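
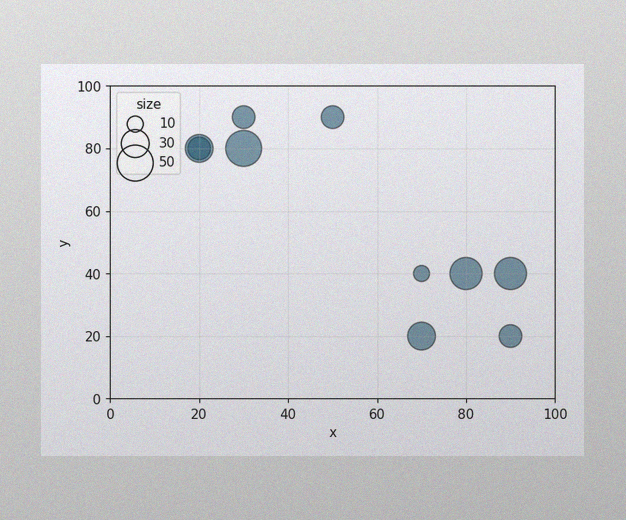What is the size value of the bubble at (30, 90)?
20

The image has some photo noise and uneven lighting. Matching the bubble at (30, 90) against the size legend gives 20.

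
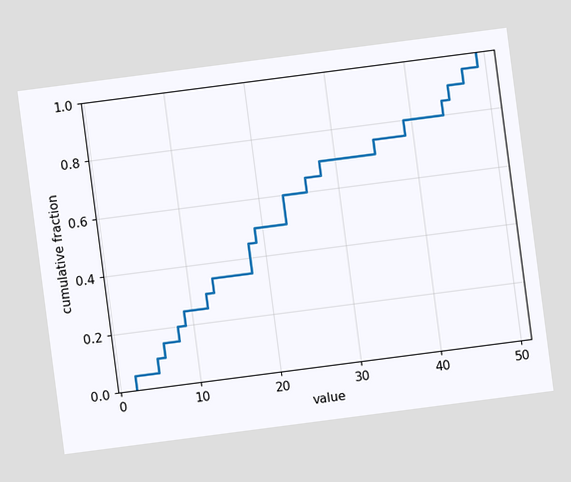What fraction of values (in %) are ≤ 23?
60%

The chart is tilted about 7° counter-clockwise. At x=23 the ECDF step is at 60%.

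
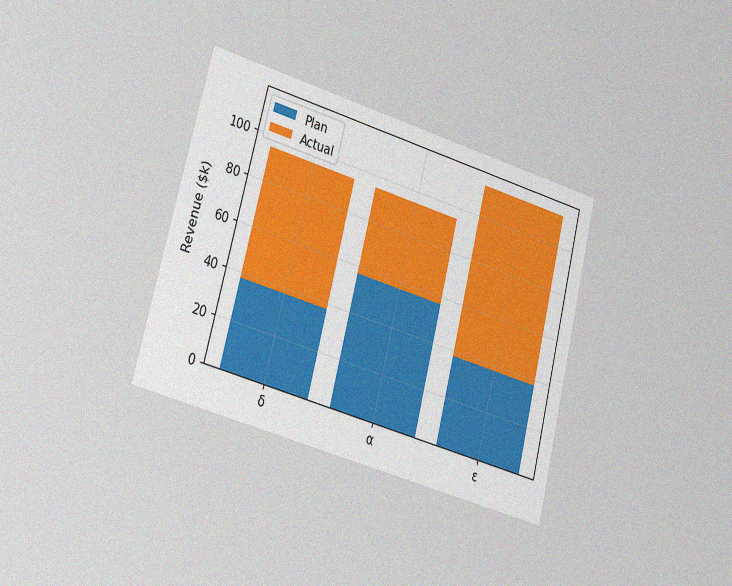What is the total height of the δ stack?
The chart is tilted about 14° clockwise and viewed slightly from the left, with some photo noise. The δ stack's top reaches $95k on the y-axis.

$95k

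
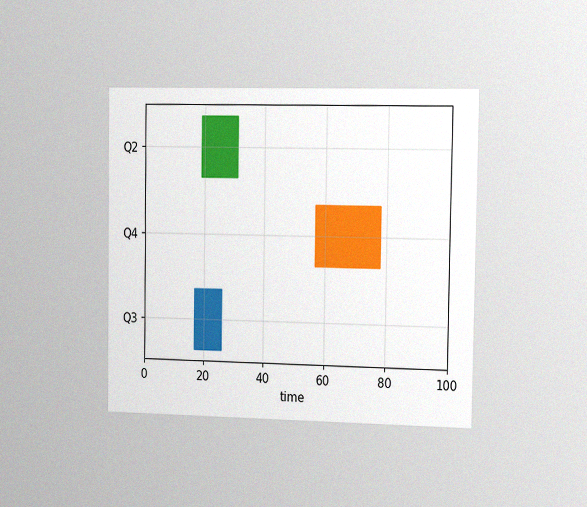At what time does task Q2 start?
The chart is viewed slightly from the right, with some photo noise. The Q2 bar begins at t=19.

19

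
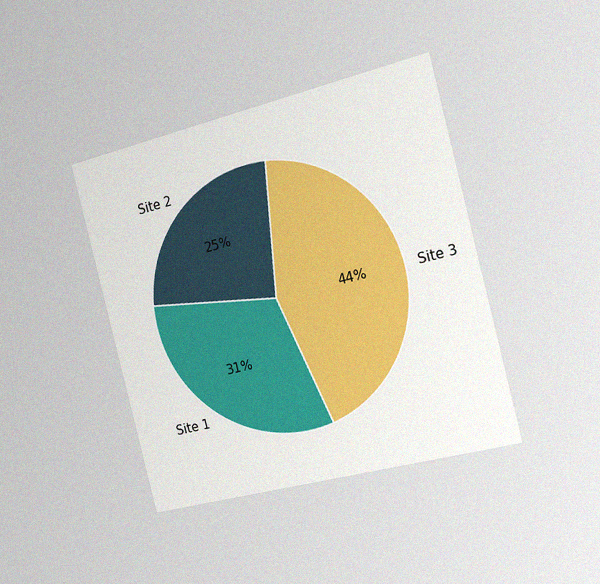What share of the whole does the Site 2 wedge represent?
25%

The chart is tilted about 15° counter-clockwise and viewed slightly from the right, with some photo noise. The Site 2 slice takes up 25% of the pie.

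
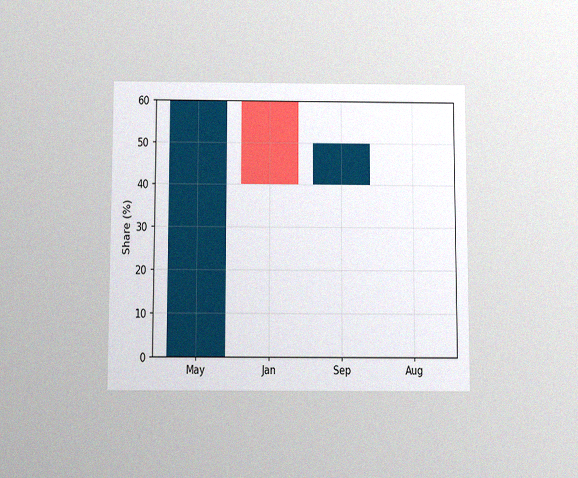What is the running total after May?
The chart is viewed slightly from below, with some photo noise. After May the running total reaches 60%.

60%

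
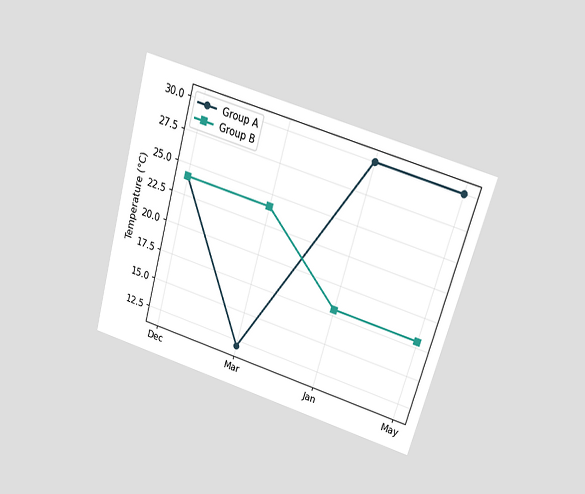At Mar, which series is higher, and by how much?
Group B, by 12°C

The chart is tilted about 16° clockwise and viewed at a slight angle. At Mar, Group B sits above the other line by 12°C.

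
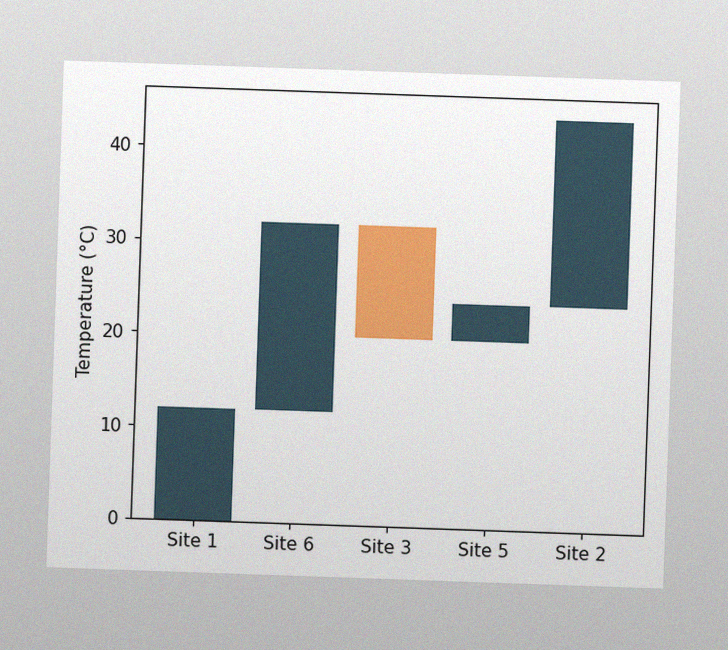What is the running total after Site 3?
The image has some photo noise and uneven lighting. After Site 3 the running total reaches 20°C.

20°C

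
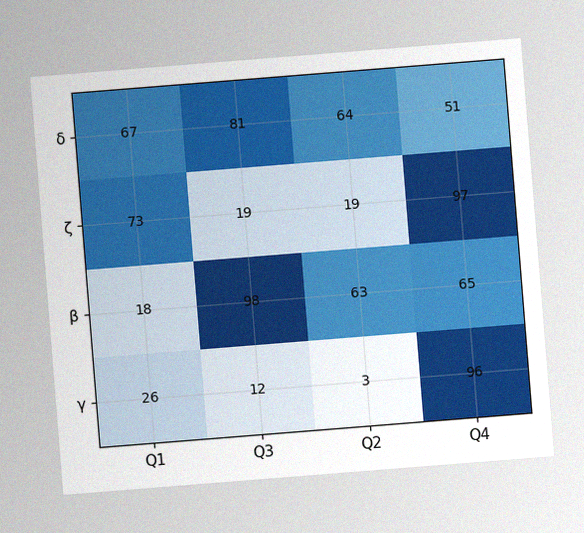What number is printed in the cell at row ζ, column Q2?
19

The chart is tilted about 5° counter-clockwise, with some photo noise. The (ζ, Q2) cell reads 19.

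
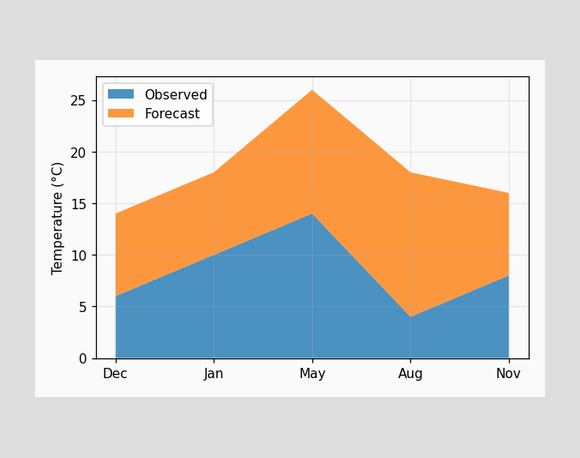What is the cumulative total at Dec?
14°C

The stacked total at Dec reaches 14°C.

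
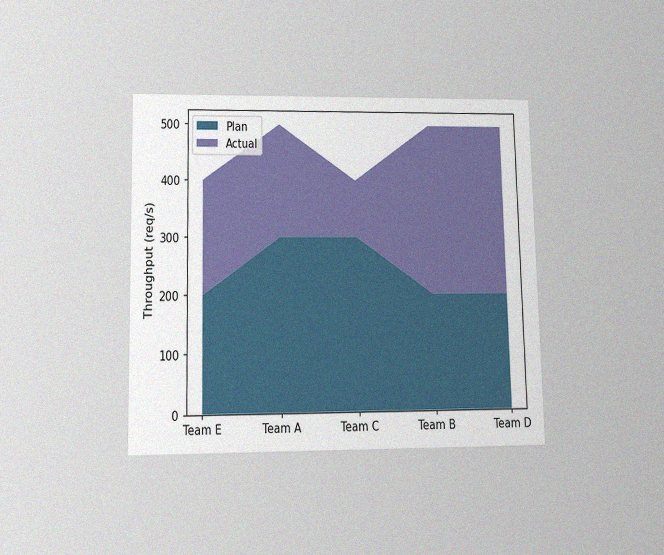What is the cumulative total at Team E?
400req/s

The chart is viewed slightly from below, with some photo noise. The stacked total at Team E reaches 400req/s.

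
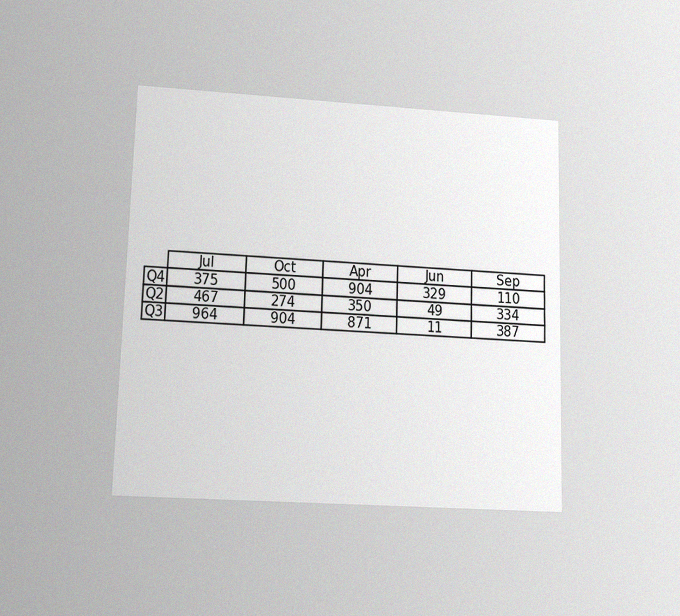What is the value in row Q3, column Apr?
871

The chart is viewed slightly from below, with some photo noise. The (Q3, Apr) cell reads 871.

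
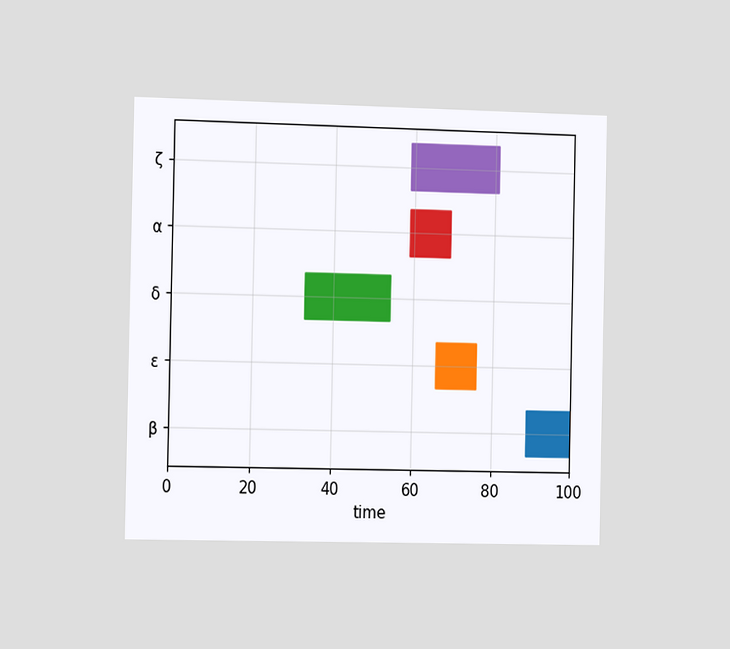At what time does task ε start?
66

The chart is viewed slightly from the left. The ε bar begins at t=66.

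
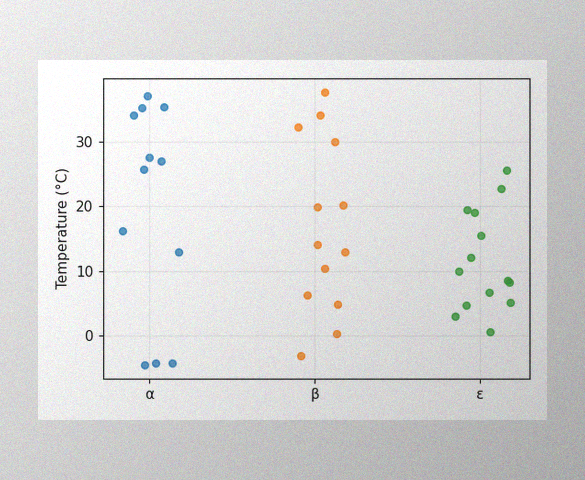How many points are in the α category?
12

The image has some photo noise and uneven lighting. Counting the markers in the α column gives 12.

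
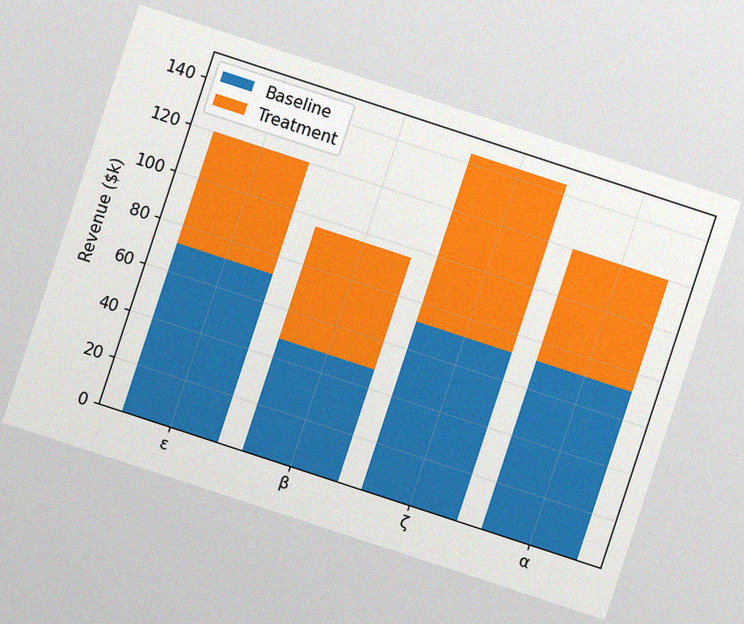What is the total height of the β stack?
The chart is tilted about 18° clockwise, with some photo noise. The β stack's top reaches $96k on the y-axis.

$96k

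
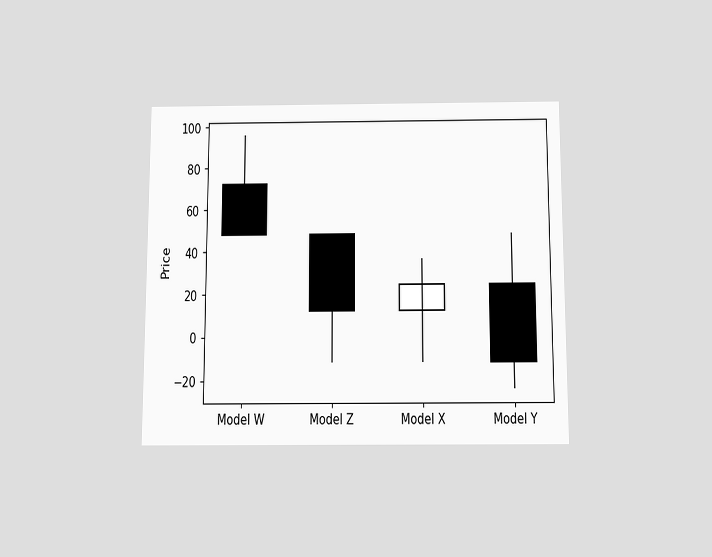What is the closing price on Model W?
48

The chart is viewed slightly from below. The Model W candle closes at 48.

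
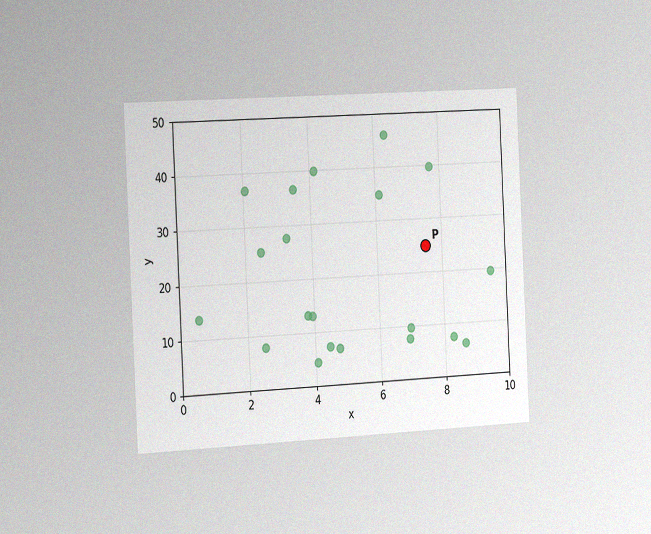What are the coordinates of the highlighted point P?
(7.5, 25)

The chart is tilted about 3° counter-clockwise and viewed slightly from the left, with some photo noise. Following the gridlines from P to each axis, P sits at (7.5, 25).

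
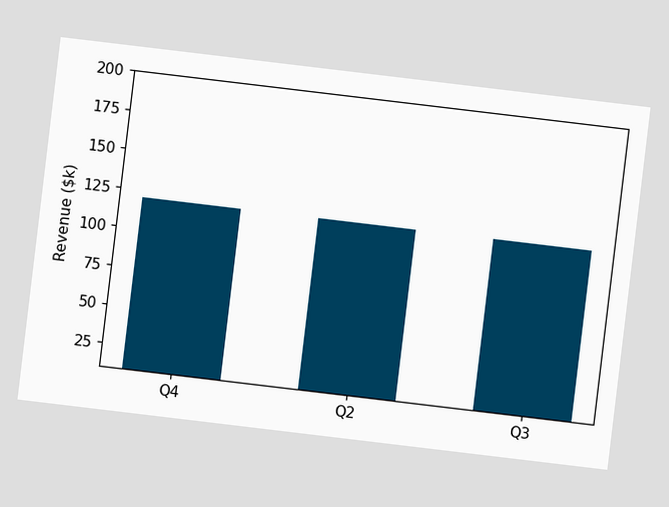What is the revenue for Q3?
$120k

The chart is tilted about 7° clockwise. Reading along the chart's y-axis, the Q3 bar reaches $120k.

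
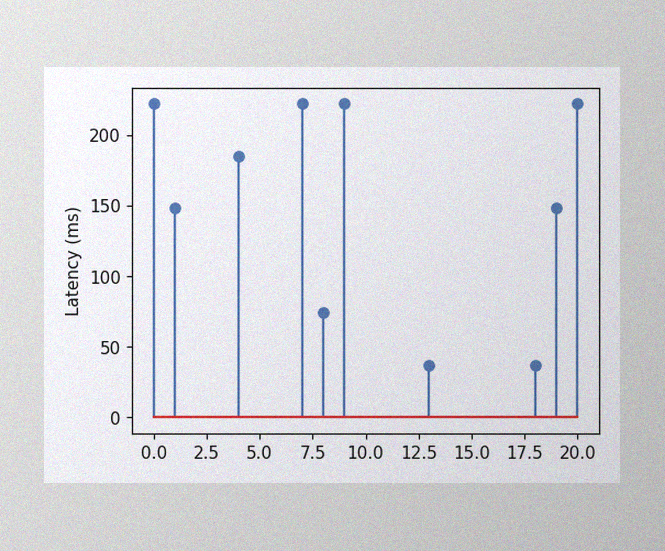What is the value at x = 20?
The image has some photo noise and uneven lighting. The stem at x=20 reaches 222ms.

222ms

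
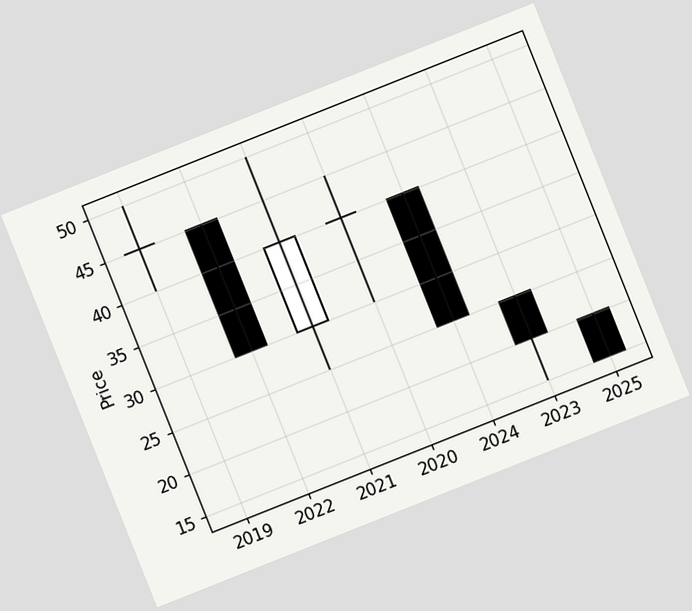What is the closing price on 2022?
The chart is tilted about 22° counter-clockwise. The 2022 candle closes at 30.

30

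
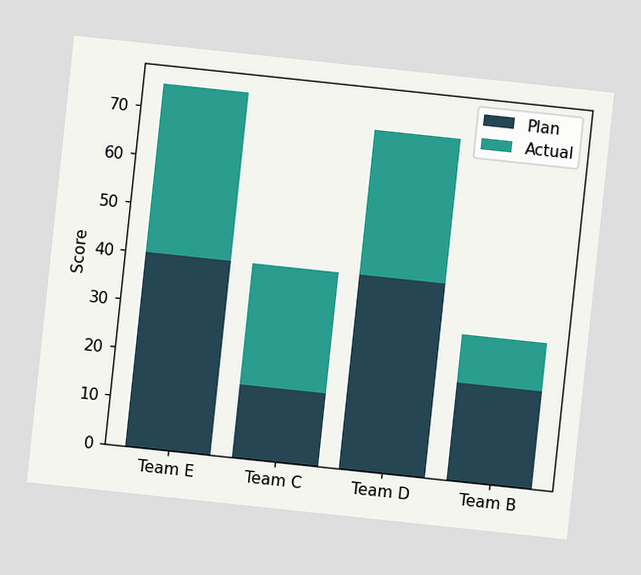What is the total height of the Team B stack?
The chart is tilted about 6° clockwise. The Team B stack's top reaches 30 on the y-axis.

30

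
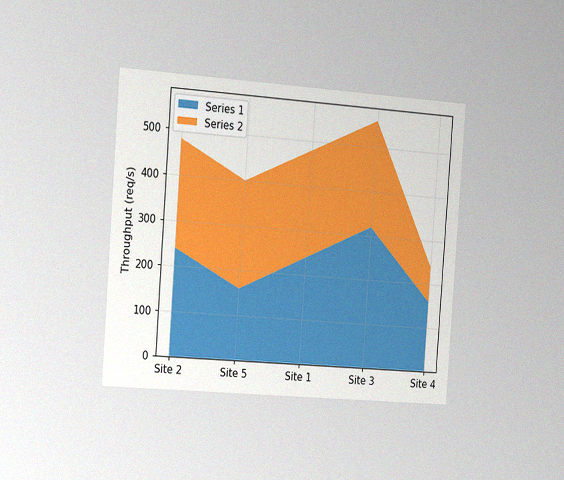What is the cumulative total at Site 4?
240req/s

The chart is tilted about 4° clockwise and viewed slightly from the left, with some photo noise. The stacked total at Site 4 reaches 240req/s.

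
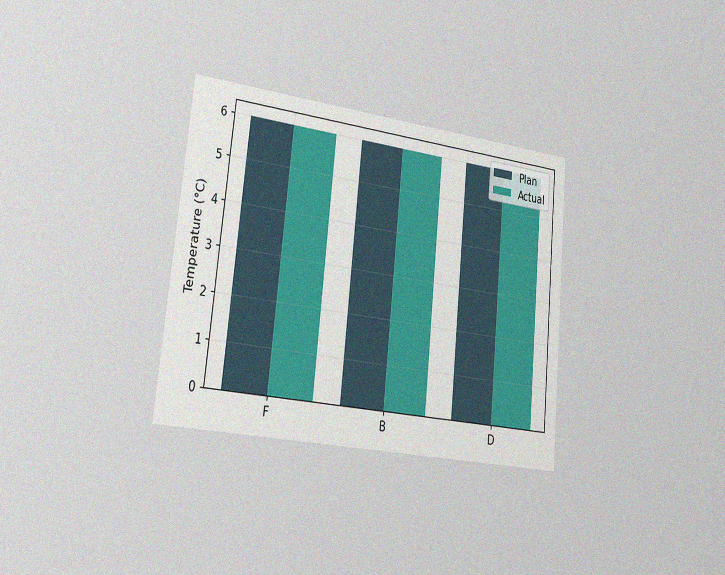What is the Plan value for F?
The chart is tilted about 6° clockwise and viewed slightly from the left, with some photo noise. The Plan bar at F reaches 6°C on the y-axis.

6°C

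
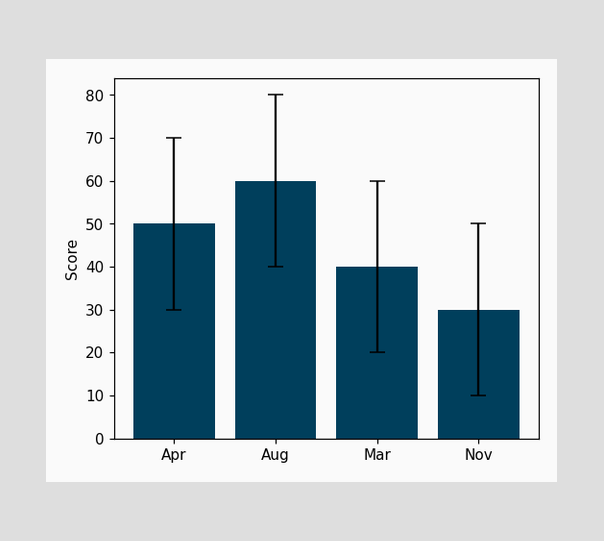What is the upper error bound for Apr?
70

The Apr bar's upper whisker reaches 70.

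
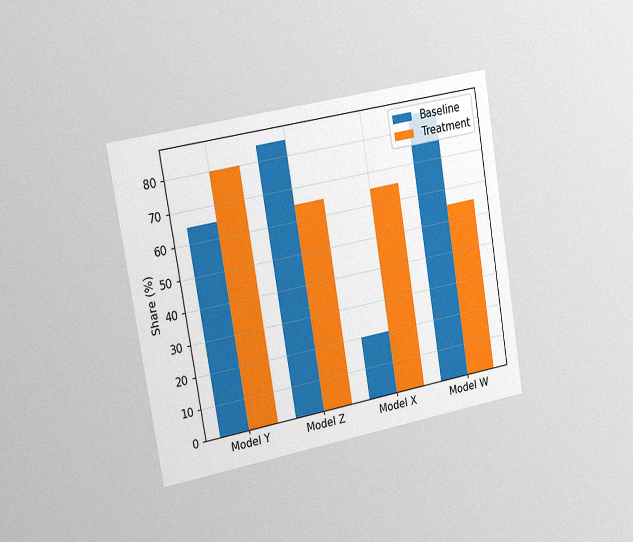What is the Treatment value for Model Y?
The chart is tilted about 10° counter-clockwise and viewed slightly from the left, with some photo noise. The Treatment bar at Model Y reaches 80% on the y-axis.

80%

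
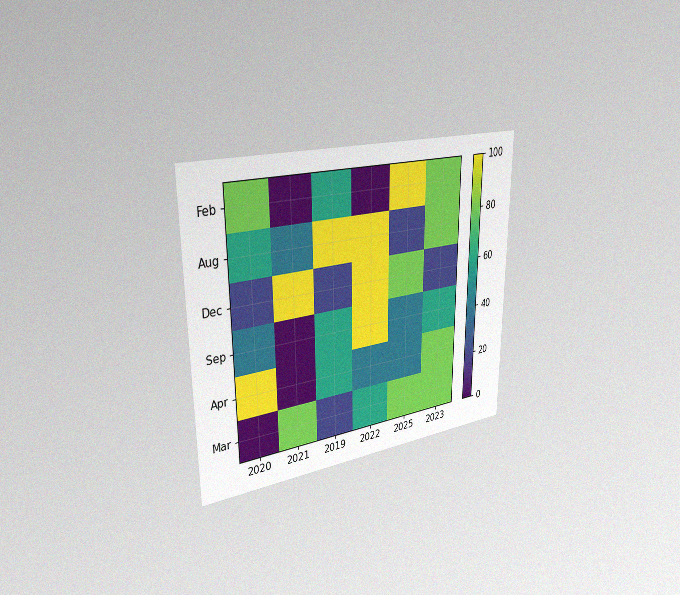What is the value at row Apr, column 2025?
40

The chart is viewed slightly from the left, with some photo noise. Matching cell (Apr, 2025) against the colorbar gives 40.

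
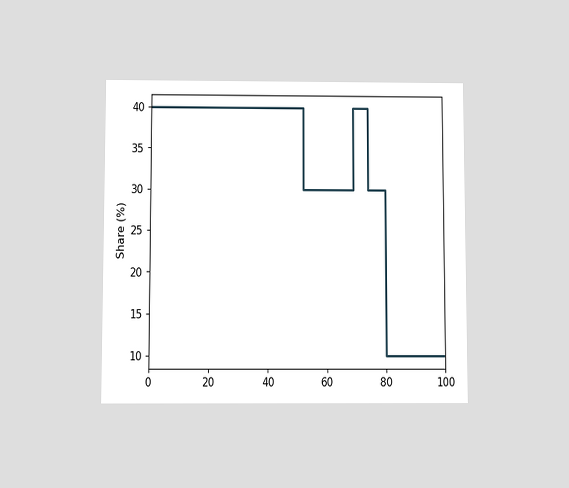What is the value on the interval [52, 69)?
30%

The chart is viewed slightly from below. On [52, 69) the step sits at 30%.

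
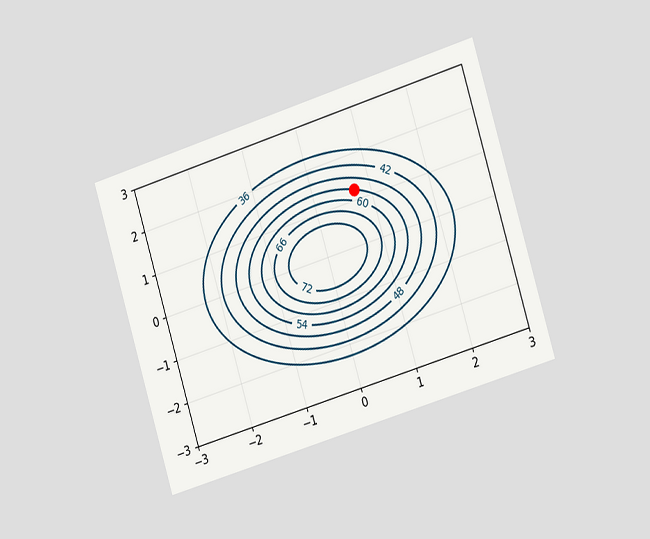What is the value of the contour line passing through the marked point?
54

The chart is tilted about 17° counter-clockwise and viewed slightly from the right. The marked point sits on the contour labelled 54.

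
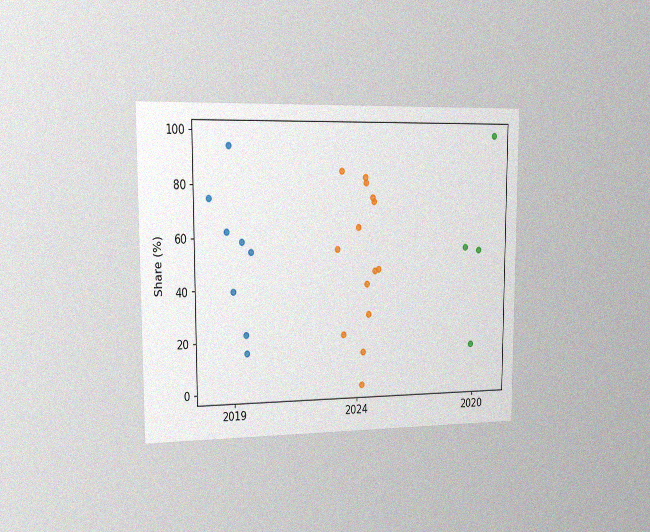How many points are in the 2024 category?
The chart is viewed slightly from the left, with some photo noise. Counting the markers in the 2024 column gives 14.

14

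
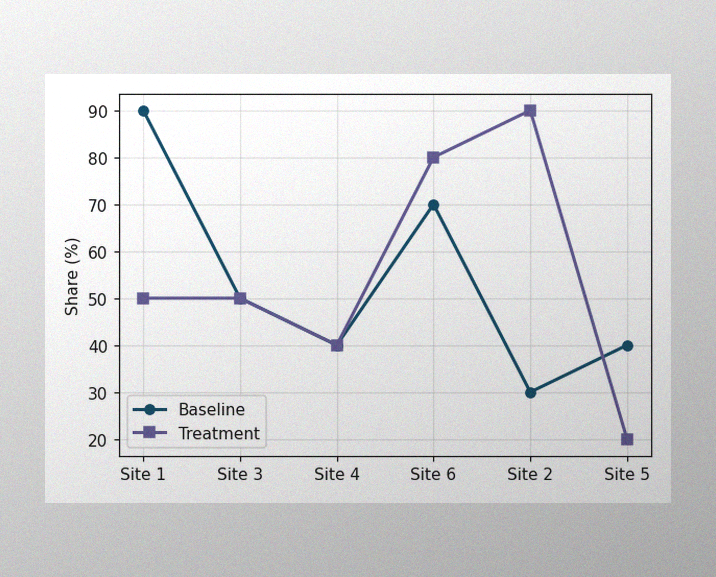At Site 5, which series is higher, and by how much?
Baseline, by 20%

The image has some photo noise and uneven lighting. At Site 5, Baseline sits above the other line by 20%.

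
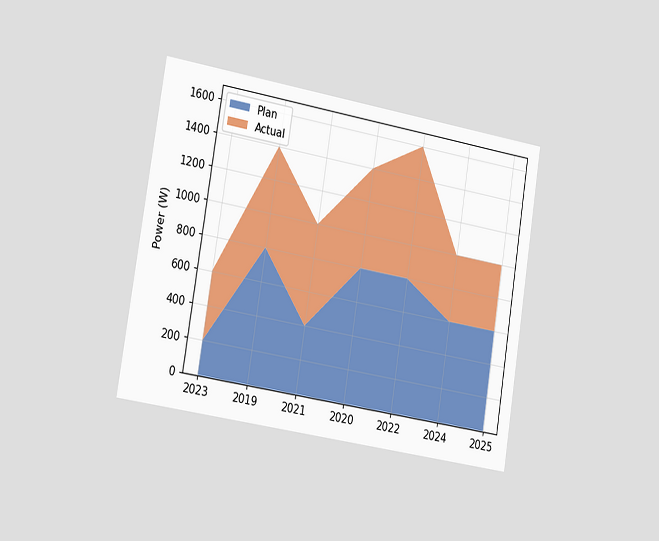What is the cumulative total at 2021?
1000W

The chart is tilted about 9° clockwise and viewed slightly from the left. The stacked total at 2021 reaches 1000W.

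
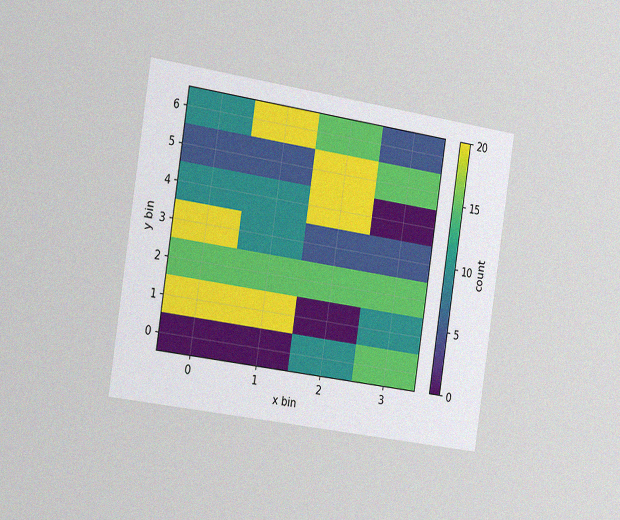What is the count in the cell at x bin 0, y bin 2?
15

The chart is tilted about 9° clockwise and viewed slightly from the left, with some photo noise. Matching the cell (0, 2) against the colorbar gives 15.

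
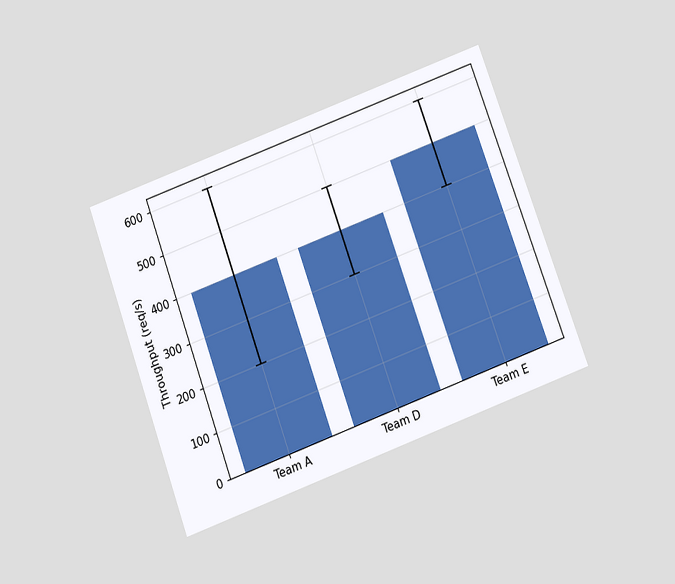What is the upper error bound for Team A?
The chart is tilted about 20° counter-clockwise and viewed slightly from below. The Team A bar's upper whisker reaches 600req/s.

600req/s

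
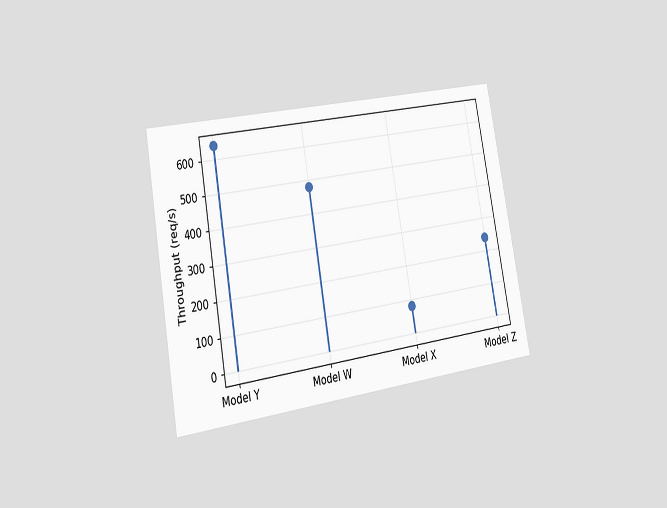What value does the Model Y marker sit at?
The chart is tilted about 10° counter-clockwise and viewed slightly from the left. The Model Y marker sits at 640req/s.

640req/s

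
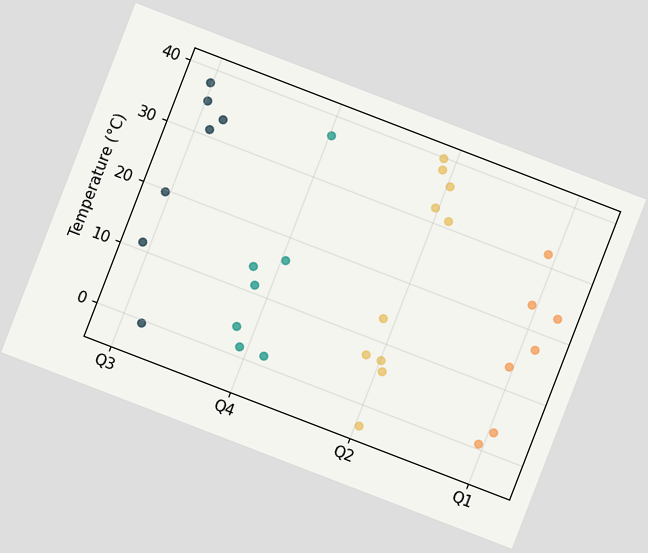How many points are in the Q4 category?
The chart is tilted about 21° clockwise. Counting the markers in the Q4 column gives 7.

7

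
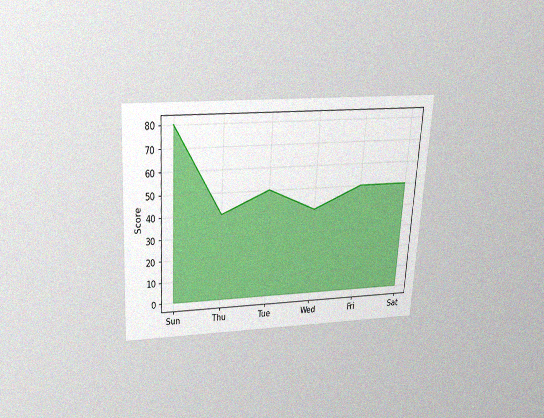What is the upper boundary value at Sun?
80

The chart is tilted about 3° clockwise and viewed slightly from above, with some photo noise. At Sun the upper boundary is at 80.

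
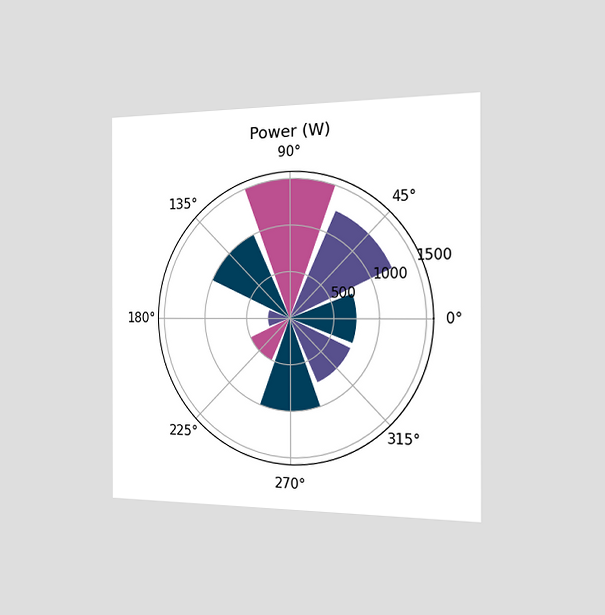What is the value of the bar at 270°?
1000W

The chart is viewed slightly from the right. The bar at 270° reaches 1000W on the radial axis.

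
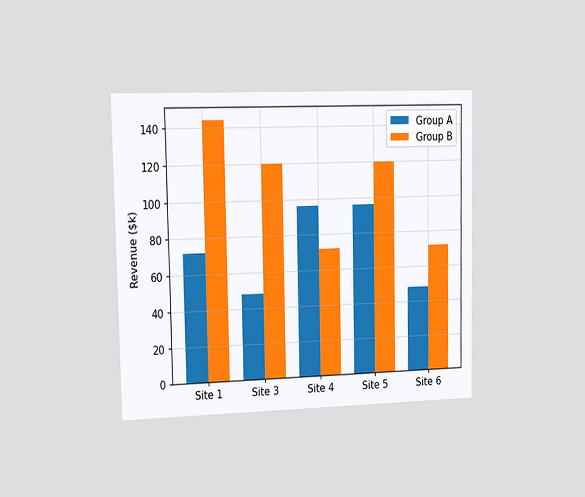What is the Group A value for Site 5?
$96k

The chart is viewed slightly from the left. The Group A bar at Site 5 reaches $96k on the y-axis.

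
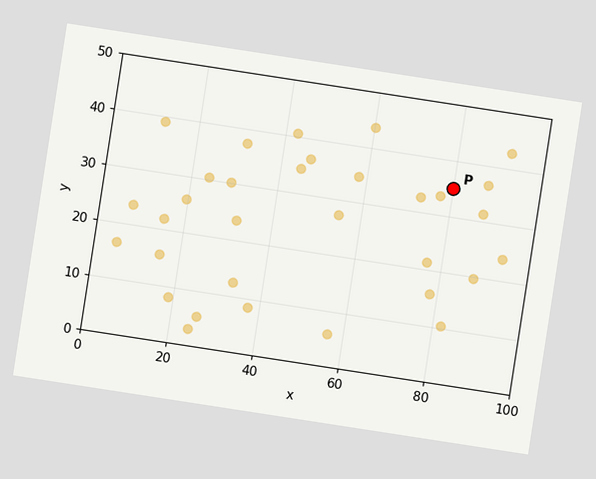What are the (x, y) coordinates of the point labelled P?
The chart is tilted about 9° clockwise. Following the gridlines from P to each axis, P sits at (80, 35).

(80, 35)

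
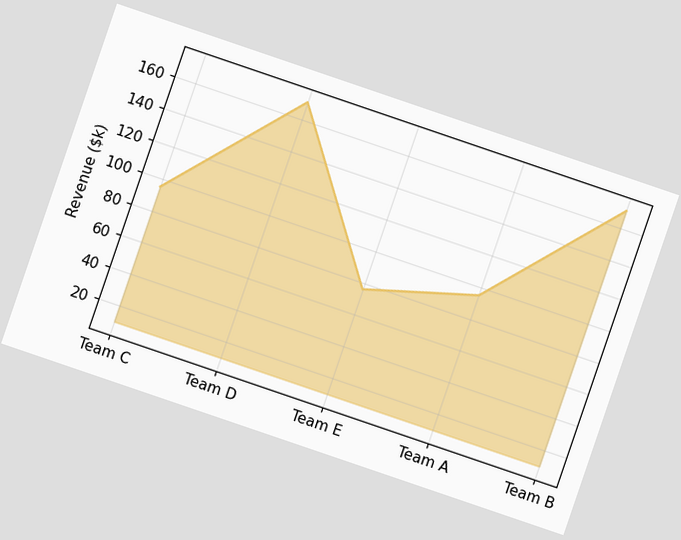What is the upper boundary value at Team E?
$76k

The chart is tilted about 19° clockwise. At Team E the upper boundary is at $76k.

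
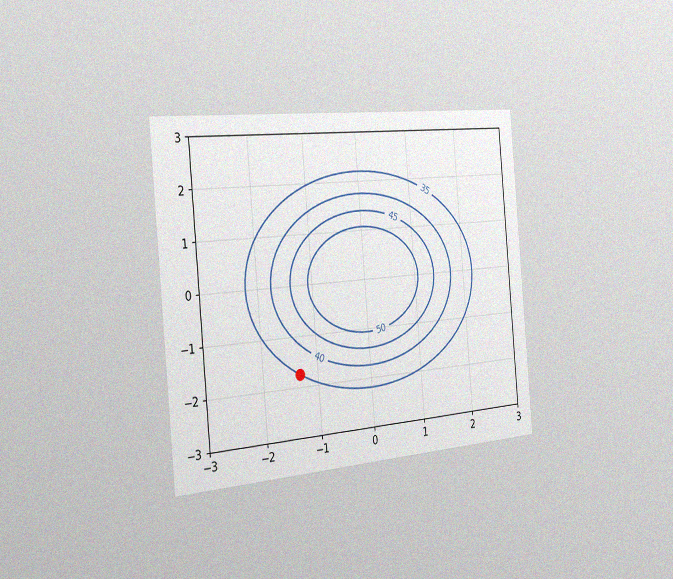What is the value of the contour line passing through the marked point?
The chart is tilted about 5° counter-clockwise and viewed slightly from the left, with some photo noise. The marked point sits on the contour labelled 35.

35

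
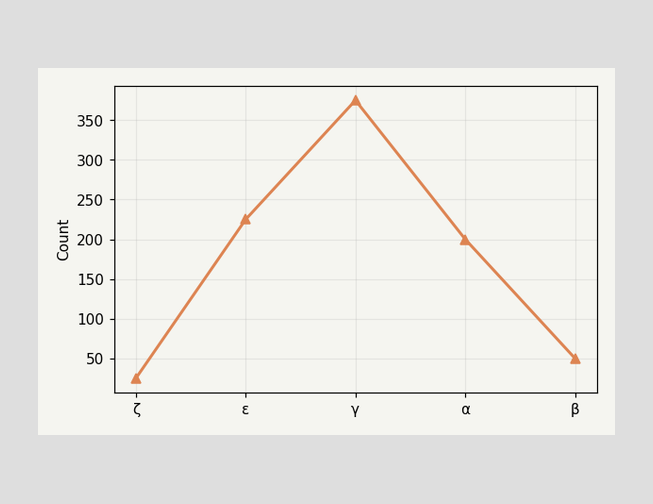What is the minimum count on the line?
25

The lowest point is at ζ, and reading across to the y-axis gives 25.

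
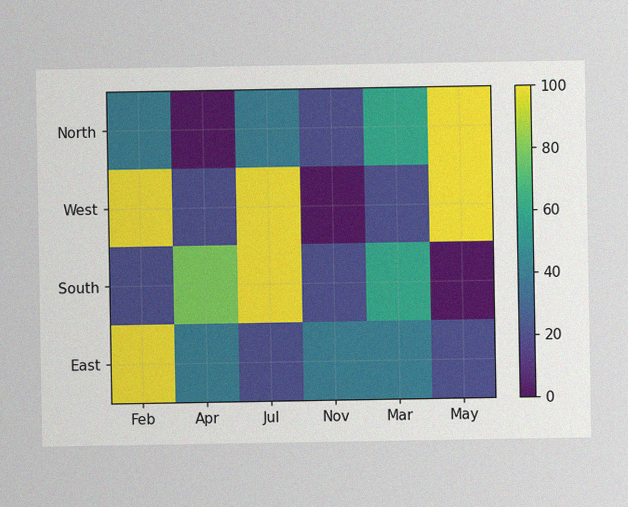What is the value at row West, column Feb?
The image has some photo noise and uneven lighting. Matching cell (West, Feb) against the colorbar gives 100.

100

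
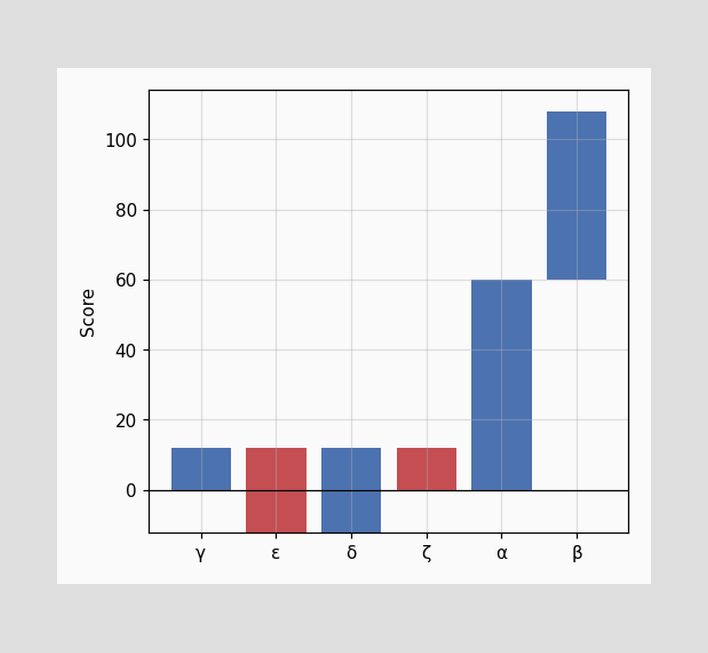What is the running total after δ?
After δ the running total reaches 12.

12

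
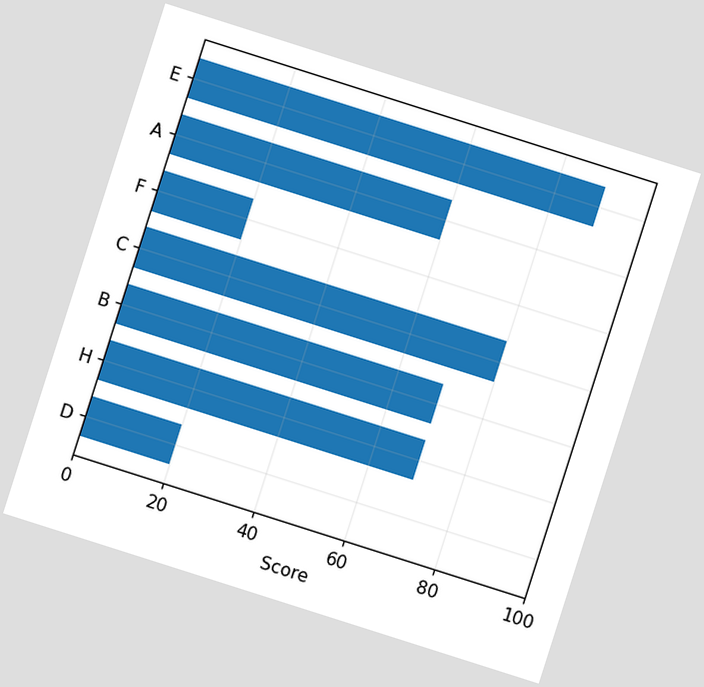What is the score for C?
The chart is tilted about 18° clockwise. Reading along the chart's x-axis, the C bar reaches 80.

80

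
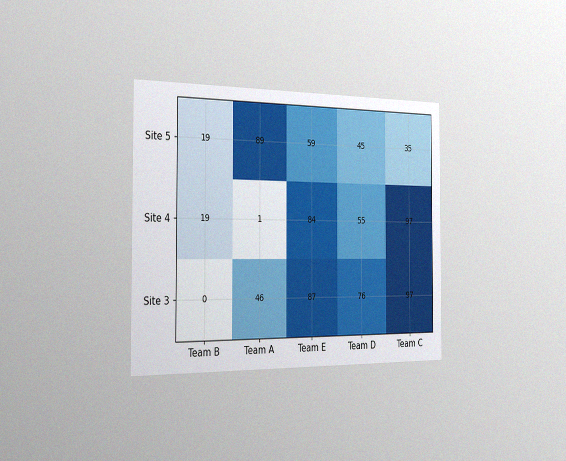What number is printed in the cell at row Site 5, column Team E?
59

The chart is viewed slightly from the left, with some photo noise. The (Site 5, Team E) cell reads 59.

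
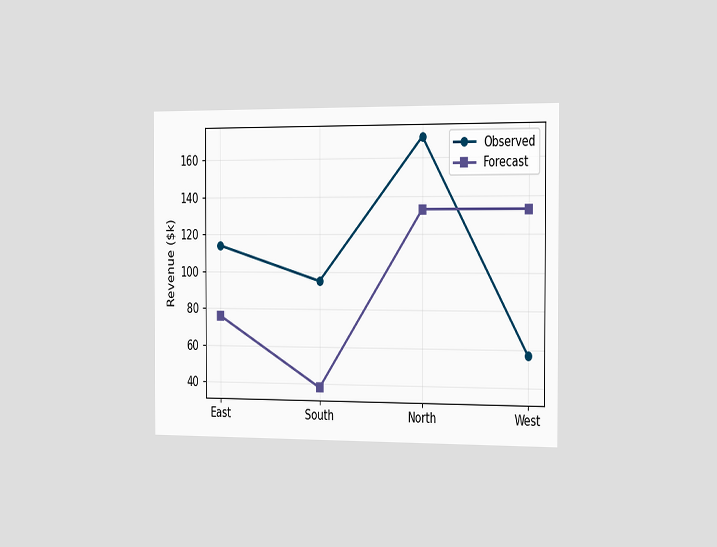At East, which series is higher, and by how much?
The chart is viewed slightly from the right. At East, Observed sits above the other line by $38k.

Observed, by $38k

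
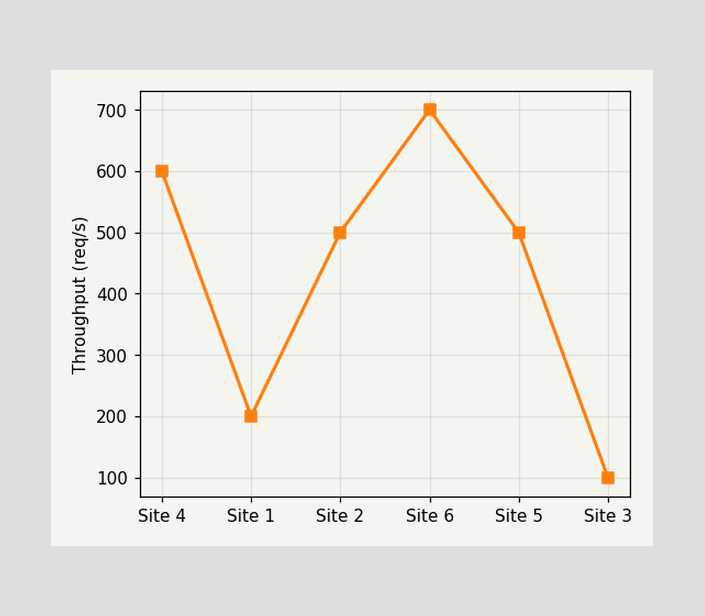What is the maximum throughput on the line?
The highest point is at Site 6, and reading across to the y-axis gives 700req/s.

700req/s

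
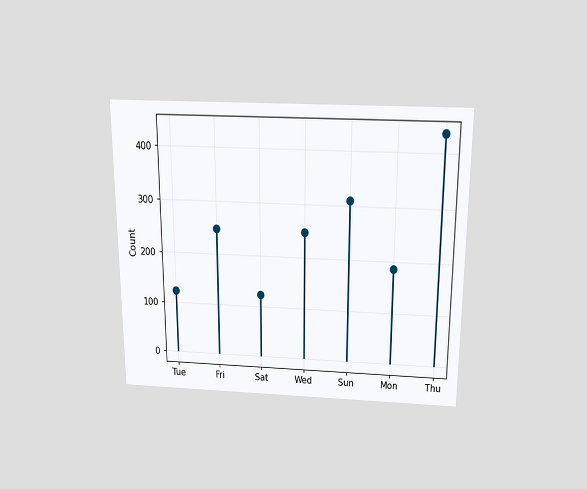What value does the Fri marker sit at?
The chart is viewed slightly from above. The Fri marker sits at 248.

248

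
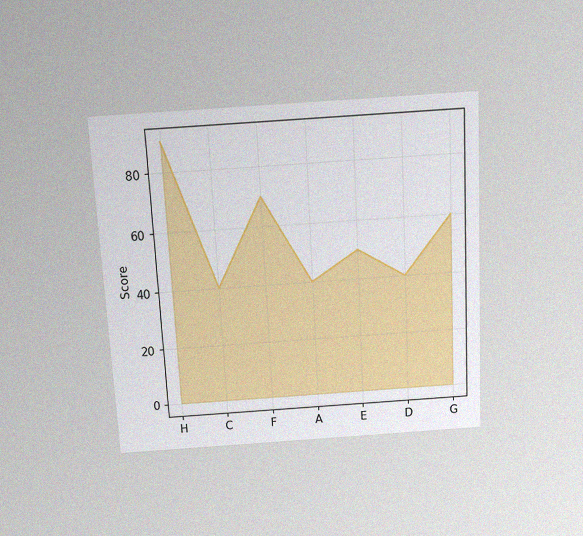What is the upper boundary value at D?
The chart is tilted about 3° counter-clockwise and viewed slightly from above, with some photo noise. At D the upper boundary is at 40.

40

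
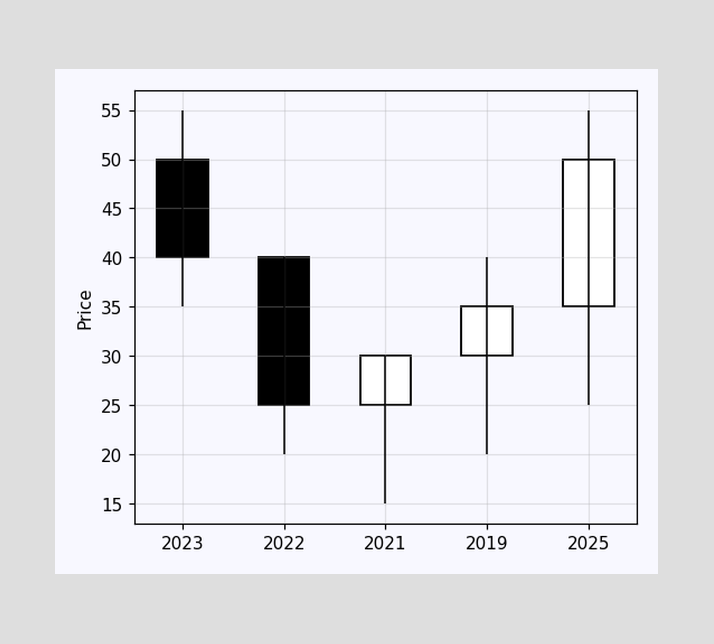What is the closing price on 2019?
35

The 2019 candle closes at 35.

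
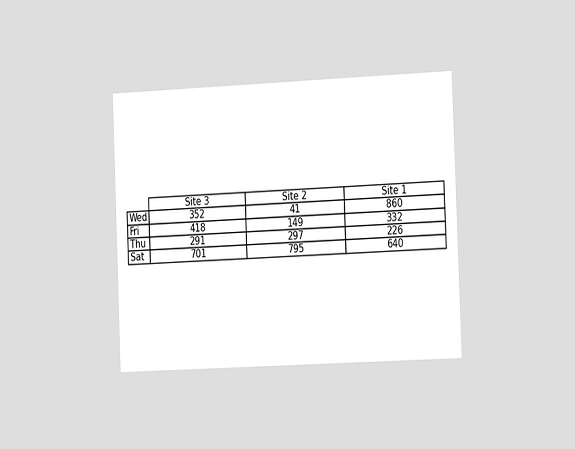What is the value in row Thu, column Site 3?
291

The chart is tilted about 2° counter-clockwise and viewed slightly from the right. The (Thu, Site 3) cell reads 291.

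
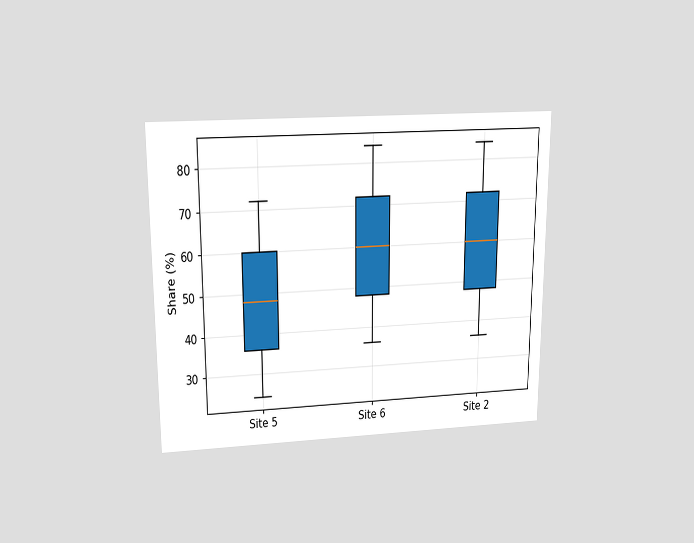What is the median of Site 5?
The chart is viewed slightly from above. The median line in the Site 5 box sits at 48%.

48%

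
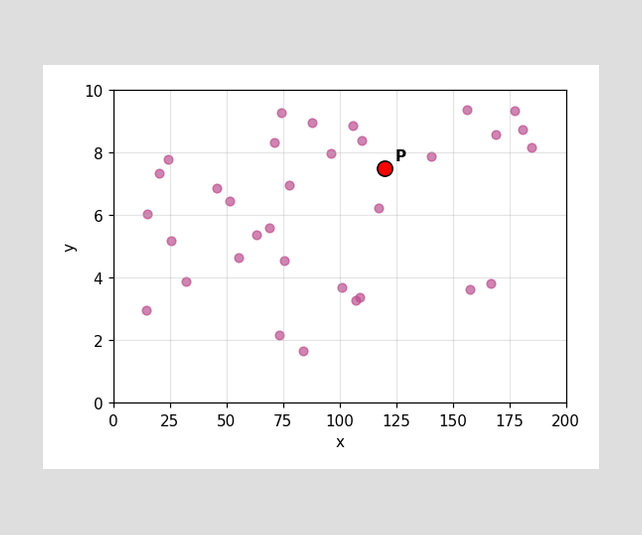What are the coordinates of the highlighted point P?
Following the gridlines from P to each axis, P sits at (120, 7.5).

(120, 7.5)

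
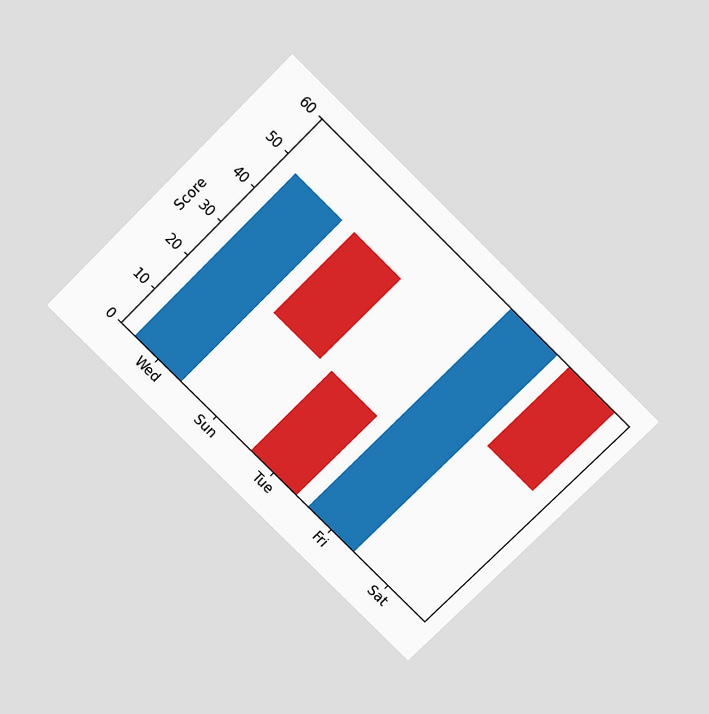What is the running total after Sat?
36

The chart is tilted about 45° clockwise and viewed slightly from above. After Sat the running total reaches 36.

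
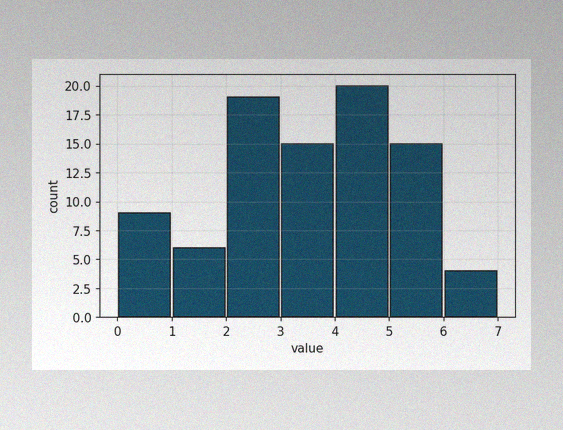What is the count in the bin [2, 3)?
19

The image has some photo noise and uneven lighting. The [2, 3) bin has height 19.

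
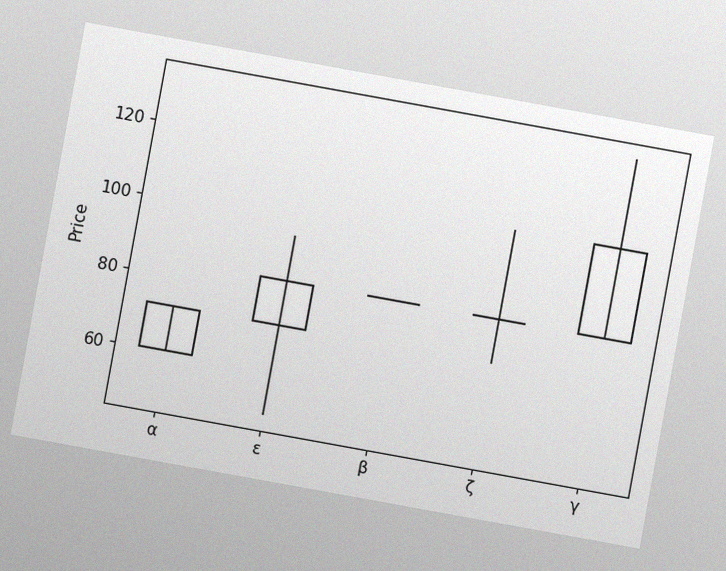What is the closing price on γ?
The chart is tilted about 10° clockwise, with some photo noise. The γ candle closes at 108.

108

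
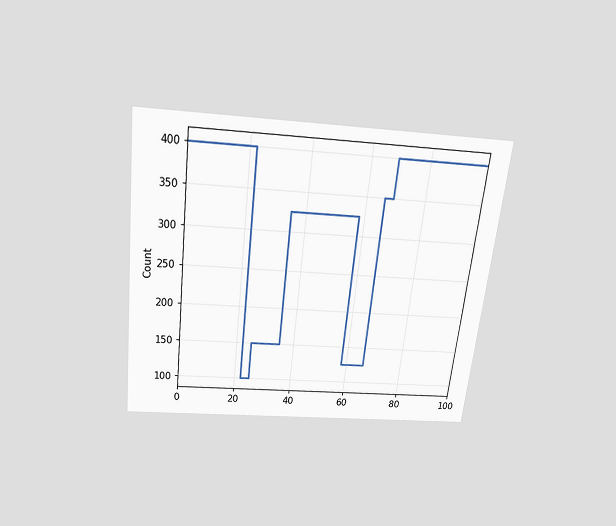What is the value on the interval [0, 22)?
400

The chart is tilted about 6° clockwise and viewed slightly from above. On [0, 22) the step sits at 400.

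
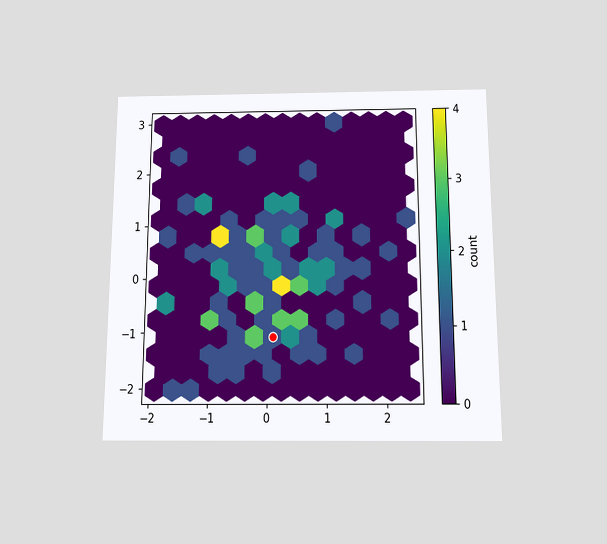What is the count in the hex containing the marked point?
The chart is viewed slightly from below. The marked hex reads 1 on the colorbar.

1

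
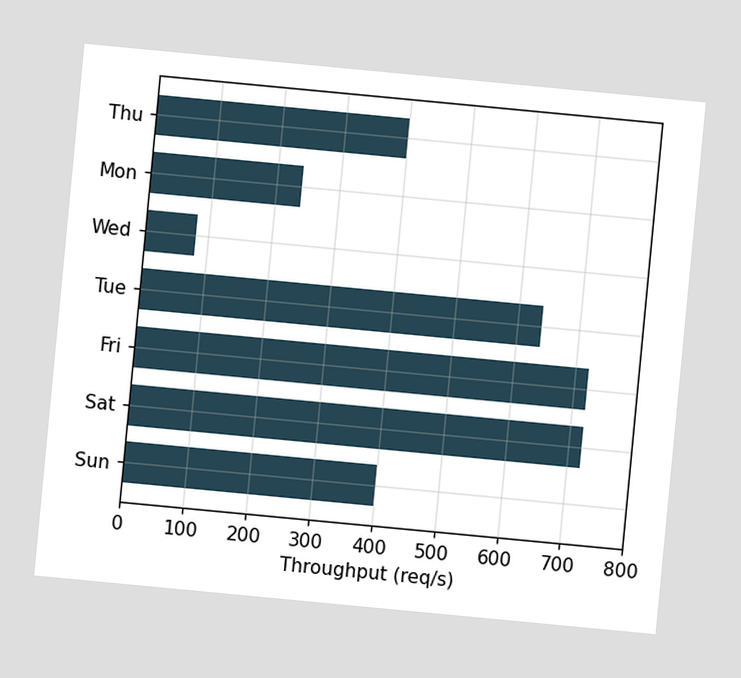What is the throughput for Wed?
80req/s

The chart is tilted about 5° clockwise. Reading along the chart's x-axis, the Wed bar reaches 80req/s.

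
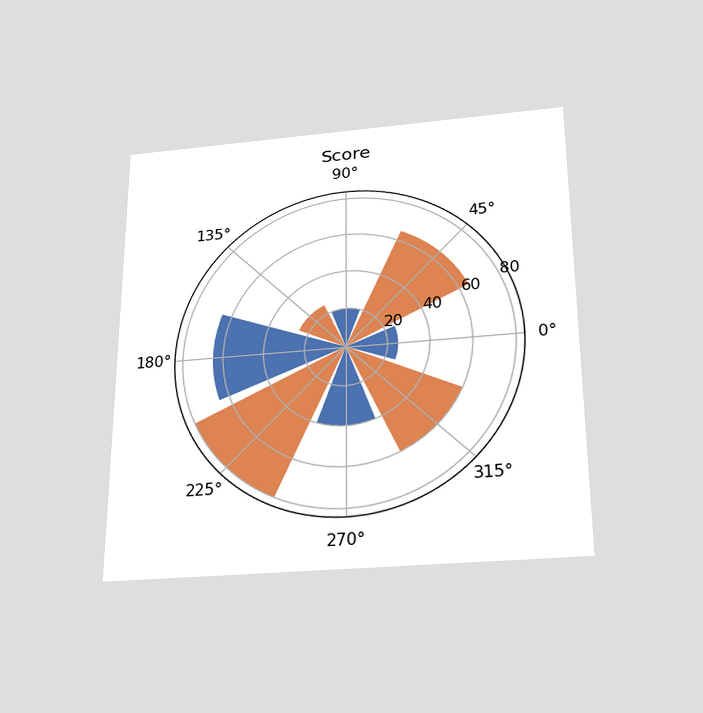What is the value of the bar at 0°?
The chart is viewed slightly from below. The bar at 0° reaches 25 on the radial axis.

25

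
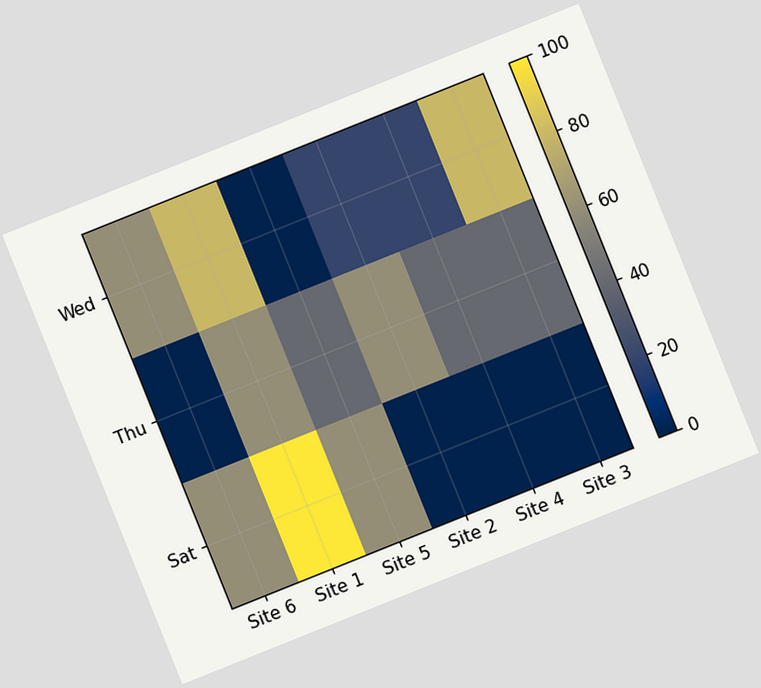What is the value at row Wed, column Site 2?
20

The chart is tilted about 22° counter-clockwise. Matching cell (Wed, Site 2) against the colorbar gives 20.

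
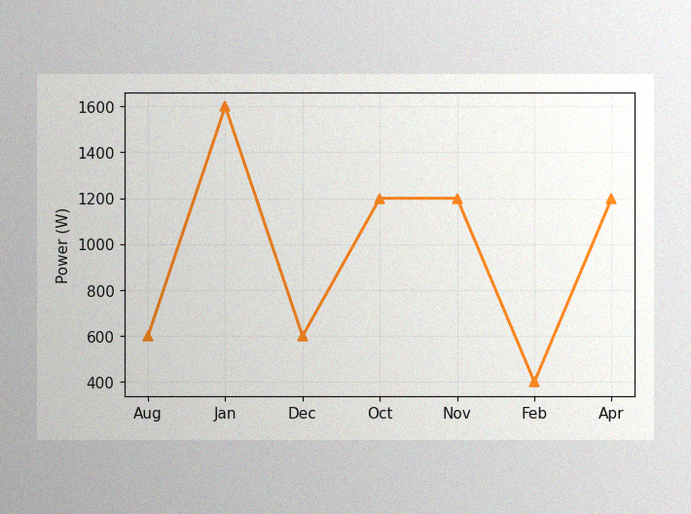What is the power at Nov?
The image has some photo noise and uneven lighting. At Nov, the line is at 1200W.

1200W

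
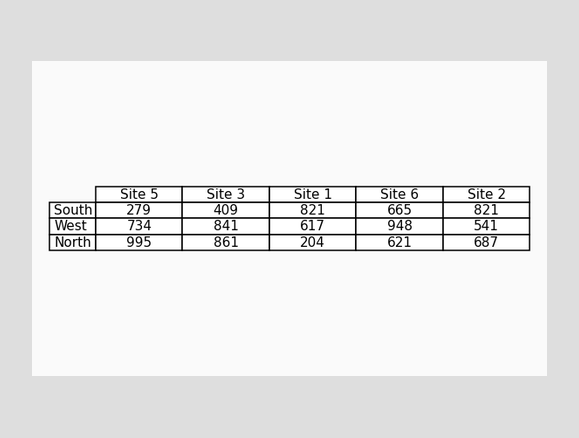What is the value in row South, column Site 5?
The (South, Site 5) cell reads 279.

279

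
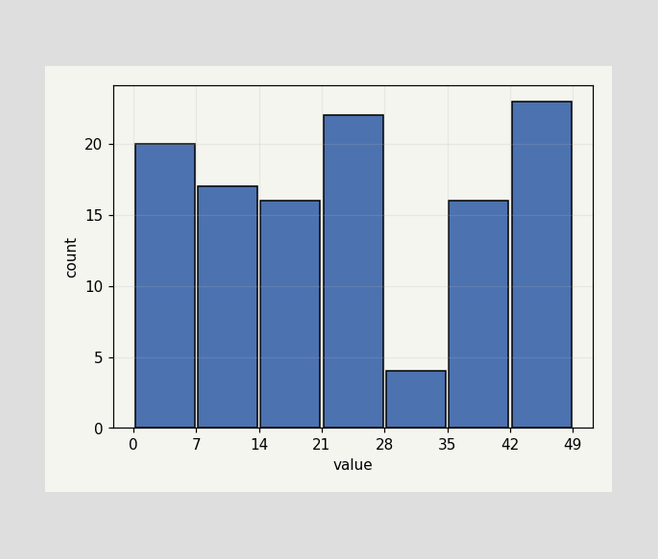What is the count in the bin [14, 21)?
16

The [14, 21) bin has height 16.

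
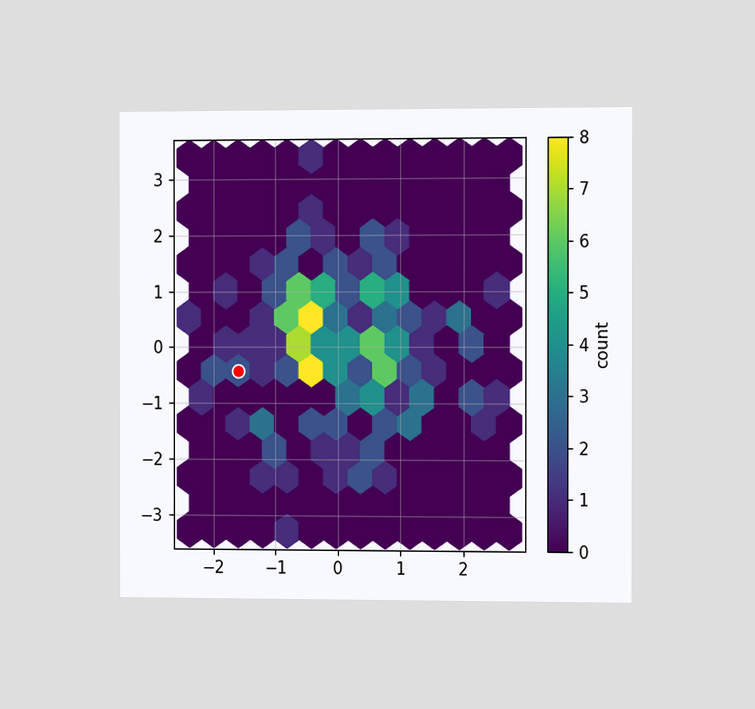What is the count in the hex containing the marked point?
The chart is viewed slightly from the right. The marked hex reads 2 on the colorbar.

2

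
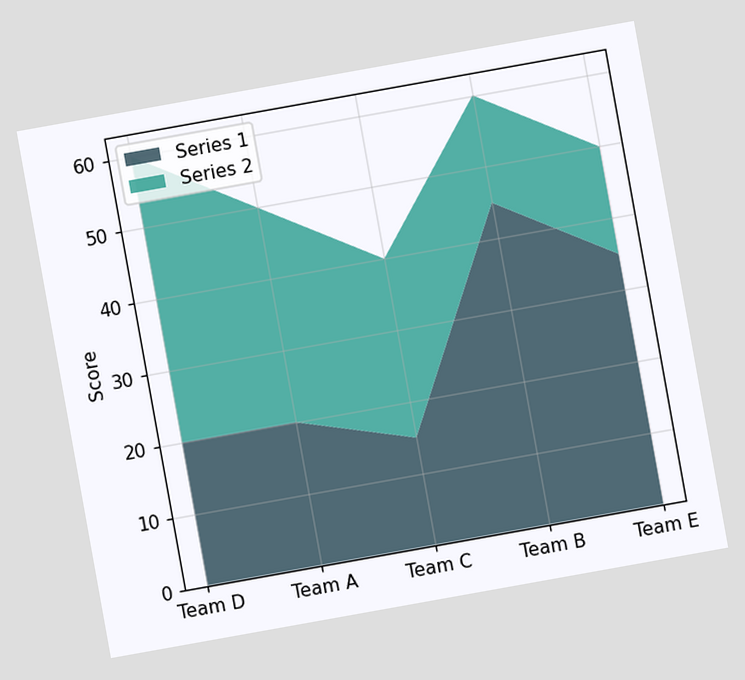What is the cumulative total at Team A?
The chart is tilted about 10° counter-clockwise. The stacked total at Team A reaches 50.

50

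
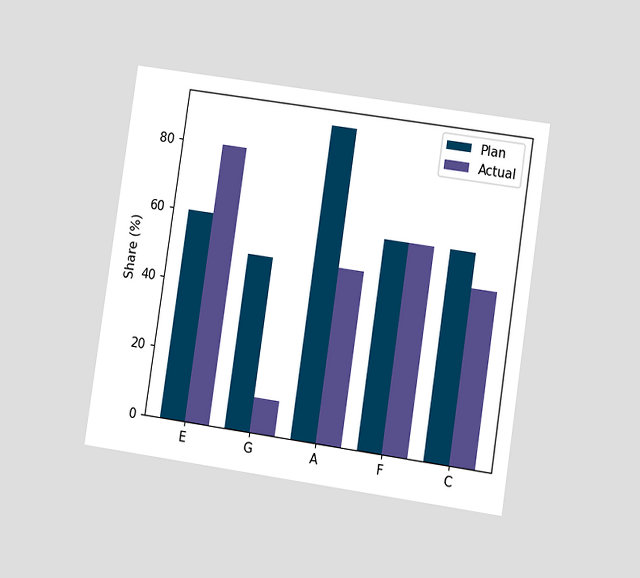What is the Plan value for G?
The chart is tilted about 8° clockwise and viewed at a slight angle. The Plan bar at G reaches 50% on the y-axis.

50%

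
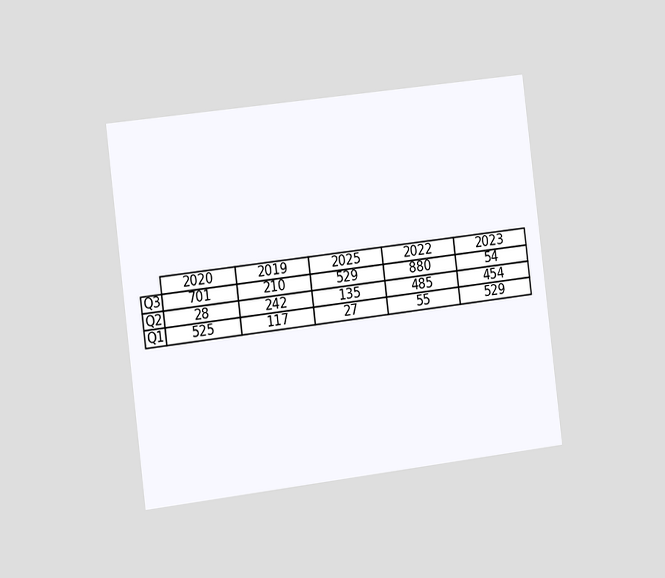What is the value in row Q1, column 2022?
The chart is tilted about 7° counter-clockwise and viewed slightly from the left. The (Q1, 2022) cell reads 55.

55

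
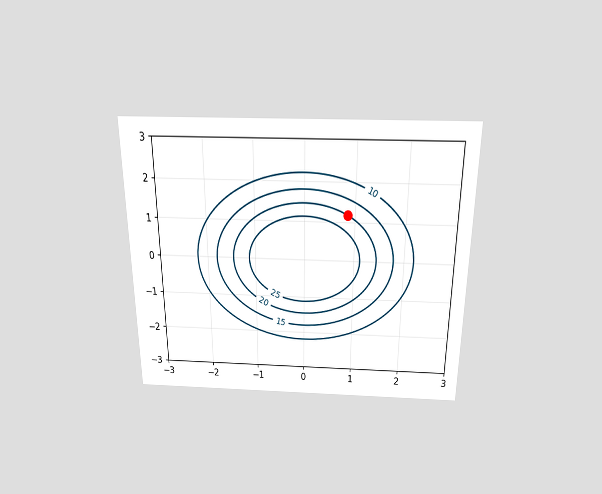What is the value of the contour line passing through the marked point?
20

The chart is viewed slightly from above. The marked point sits on the contour labelled 20.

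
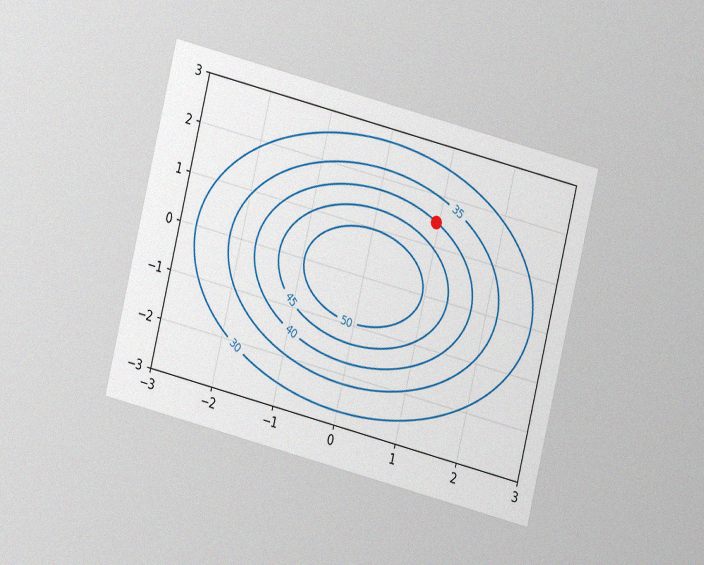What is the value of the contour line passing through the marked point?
40

The chart is tilted about 14° clockwise and viewed at a slight angle, with some photo noise. The marked point sits on the contour labelled 40.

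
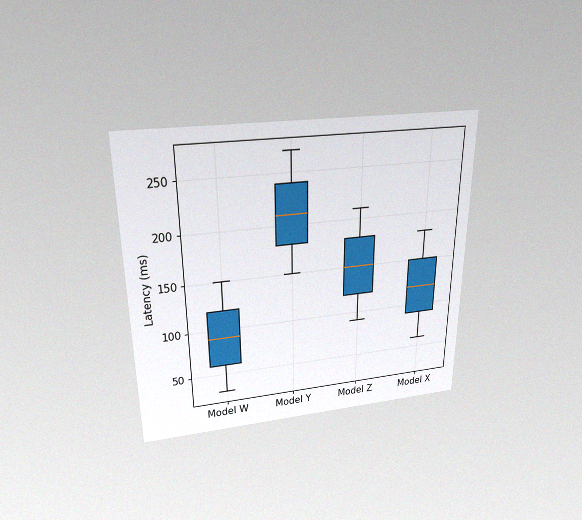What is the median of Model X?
The chart is viewed slightly from above, with some photo noise. The median line in the Model X box sits at 120ms.

120ms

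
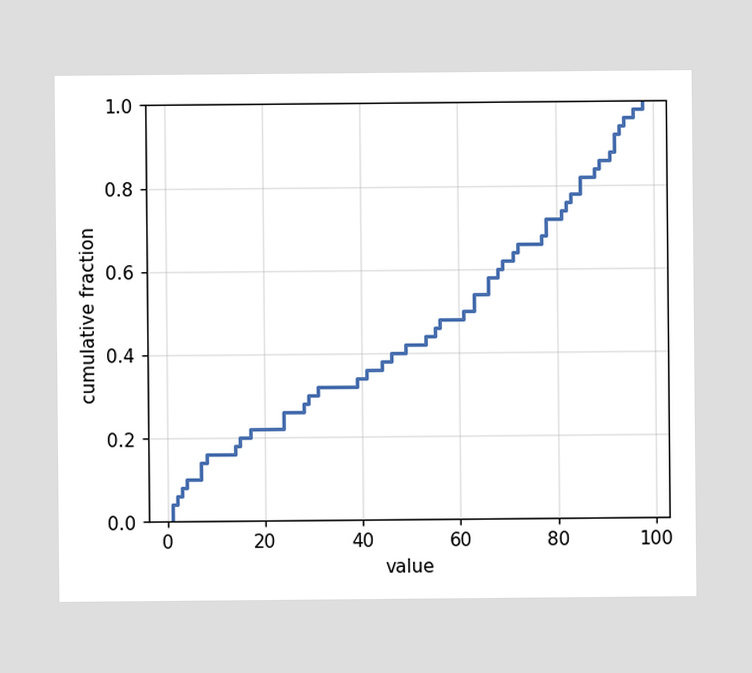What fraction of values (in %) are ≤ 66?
At x=66 the ECDF step is at 58%.

58%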